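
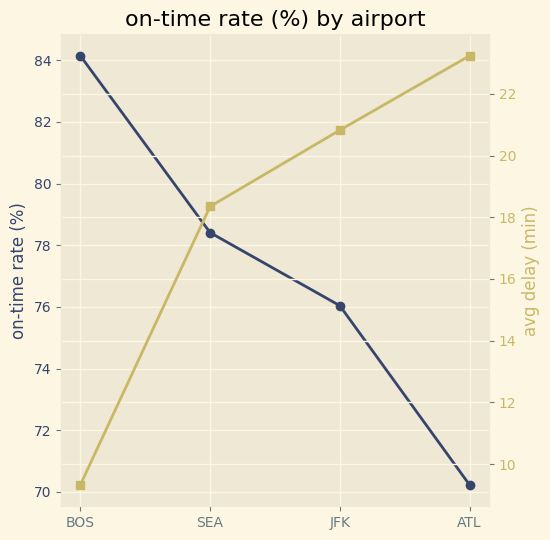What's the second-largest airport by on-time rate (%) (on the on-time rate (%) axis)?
Top 3 (on the on-time rate (%) axis): BOS ≈ 84, SEA ≈ 78, JFK ≈ 76.

SEA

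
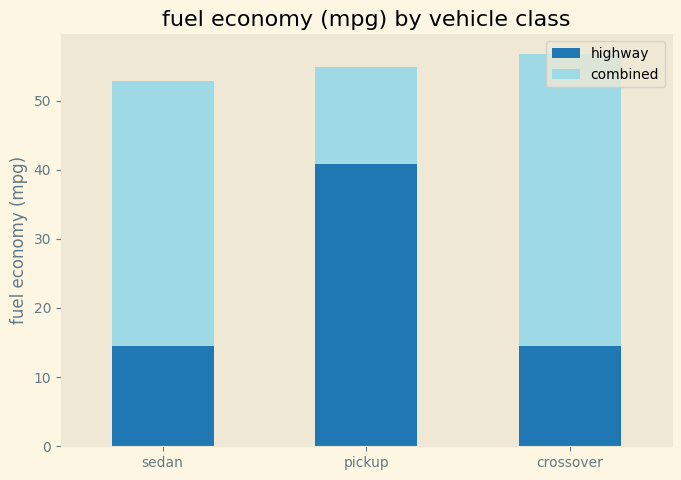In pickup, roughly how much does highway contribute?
≈ 40

highway top ≈ 40, bottom ≈ 0; segment ≈ 40.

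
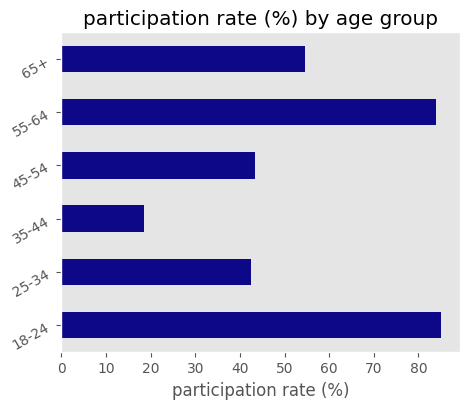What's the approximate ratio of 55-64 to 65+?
55-64 ≈ 80, 65+ ≈ 50; 80/50 ≈ 1.6.

≈ 1.6×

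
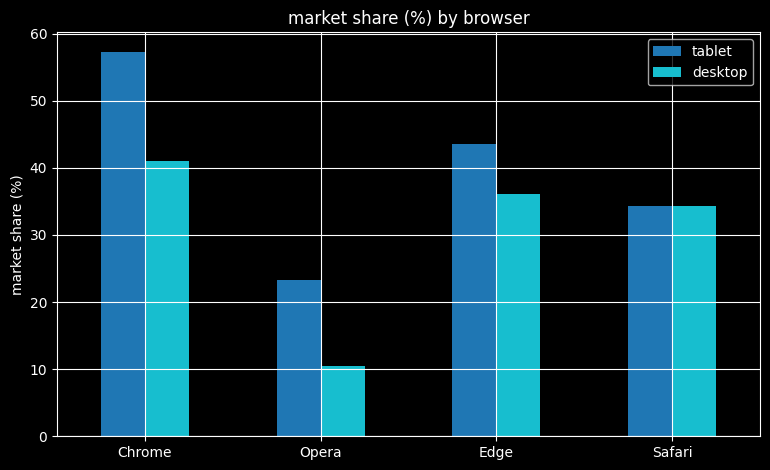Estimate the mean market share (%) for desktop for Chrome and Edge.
(40 + 35) / 2 ≈ 38.

≈ 38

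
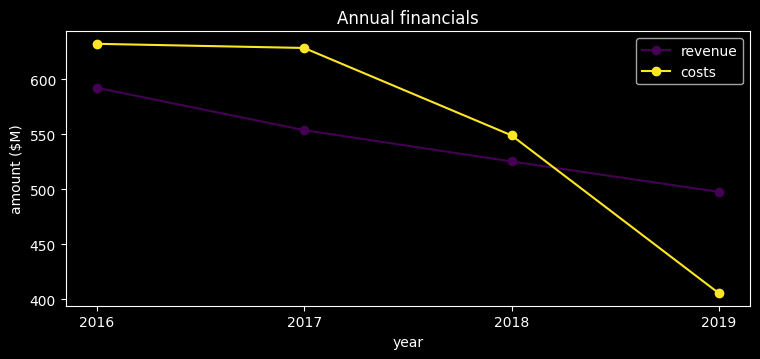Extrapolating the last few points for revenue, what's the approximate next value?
Last three: 560, 520, 500 → slope ≈ -30/step → next ≈ 470.

≈ 470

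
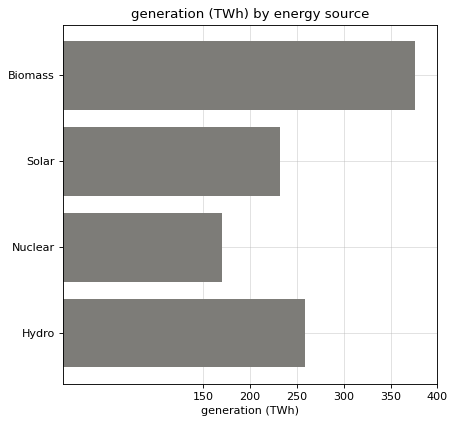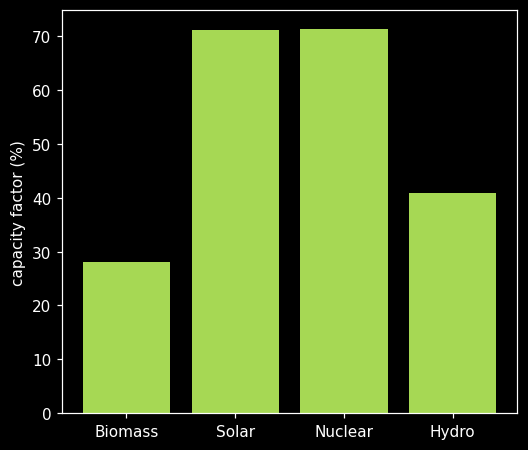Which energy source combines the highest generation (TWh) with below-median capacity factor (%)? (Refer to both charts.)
Biomass

Chart 2 median capacity factor (%) ≈ 60; below-median energy sources: Biomass, Hydro. Among those, Biomass has the highest generation (TWh) (≈ 400).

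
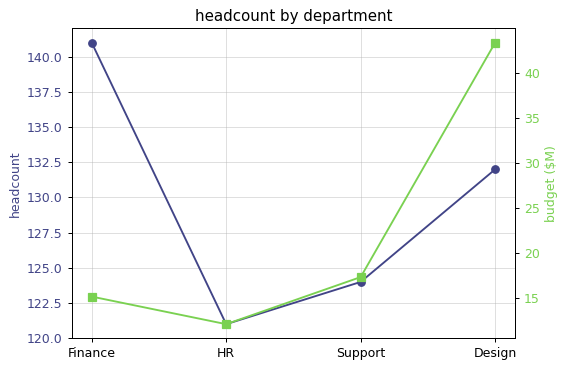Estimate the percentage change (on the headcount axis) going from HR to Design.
≈ +10%

HR ≈ 120, Design ≈ 132; (132 − 120) / 120 ≈ +10%.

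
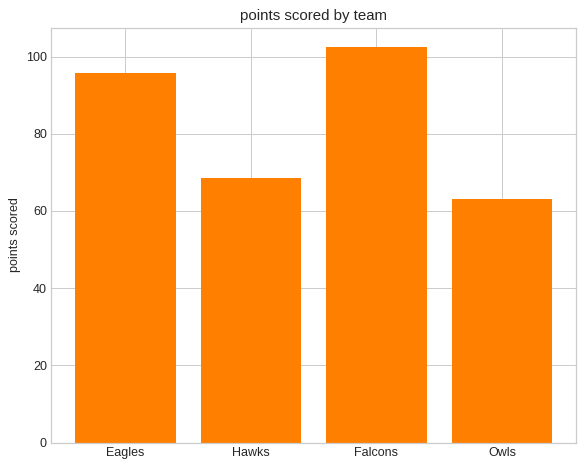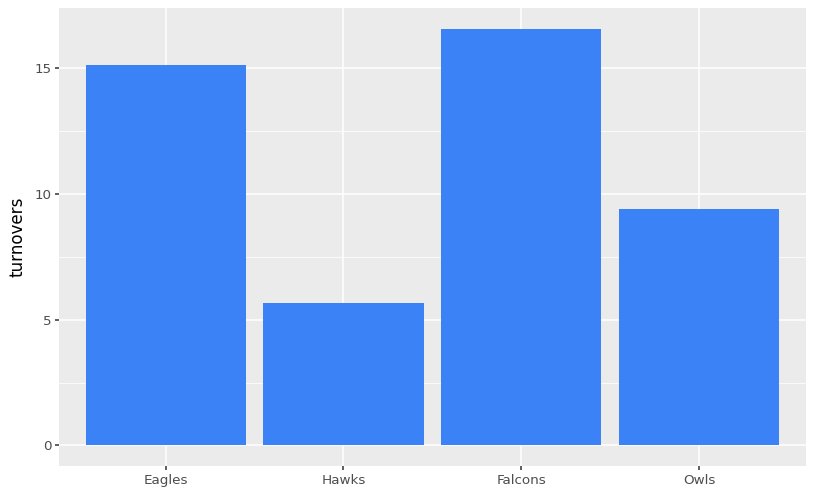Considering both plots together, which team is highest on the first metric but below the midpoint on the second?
Hawks

Chart 2 median turnovers ≈ 12; below-median teams: Hawks, Owls. Among those, Hawks has the highest points scored (≈ 70).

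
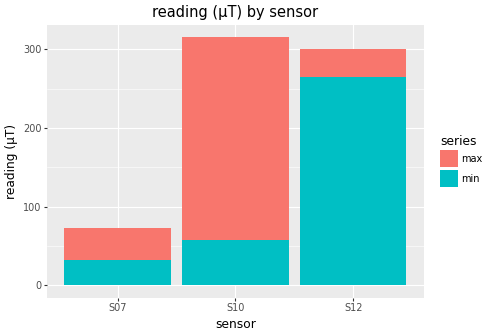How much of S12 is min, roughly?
≈ 250

min top ≈ 250, bottom ≈ 0; segment ≈ 250.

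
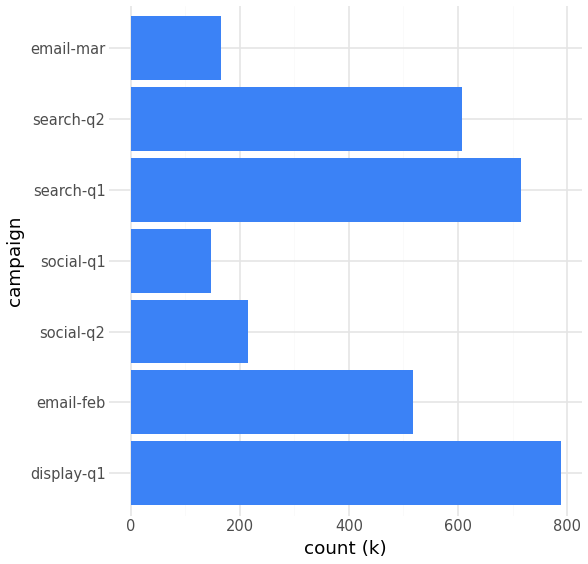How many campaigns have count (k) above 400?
Above 400: display-q1, email-feb, search-q1, search-q2.

4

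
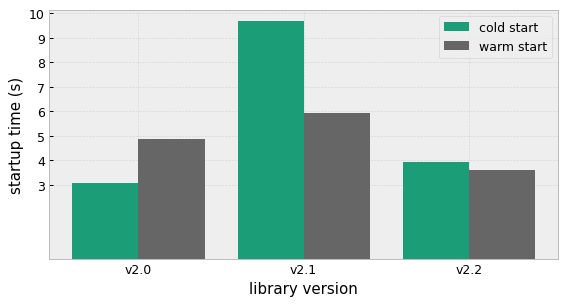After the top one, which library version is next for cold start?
v2.2

Top 3 for cold start: v2.1 ≈ 10, v2.2 ≈ 4, v2.0 ≈ 3.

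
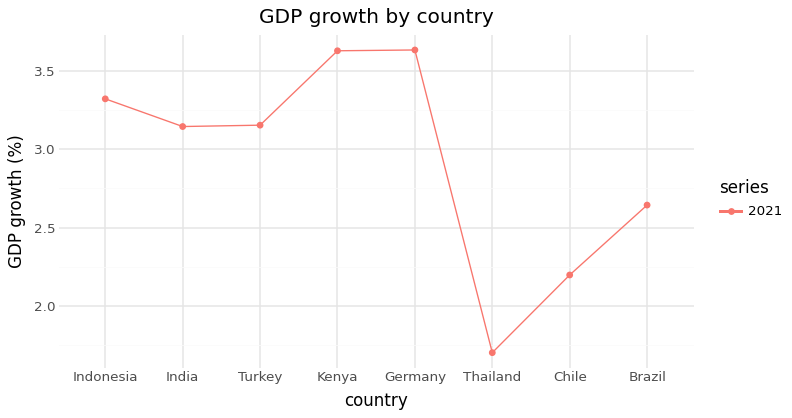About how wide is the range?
Max Germany ≈ 3.6, min Thailand ≈ 1.8; range ≈ 1.8.

≈ 1.8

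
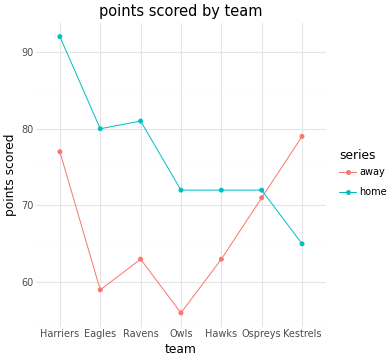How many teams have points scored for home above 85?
Above 85: Harriers.

1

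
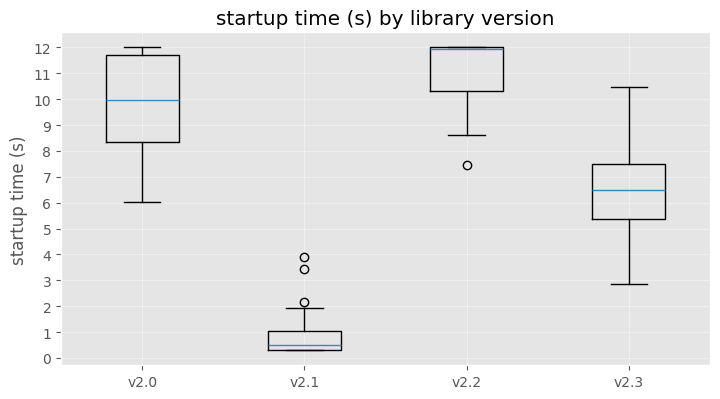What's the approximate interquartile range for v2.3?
≈ 2

Q3 ≈ 7, Q1 ≈ 5; IQR ≈ 2.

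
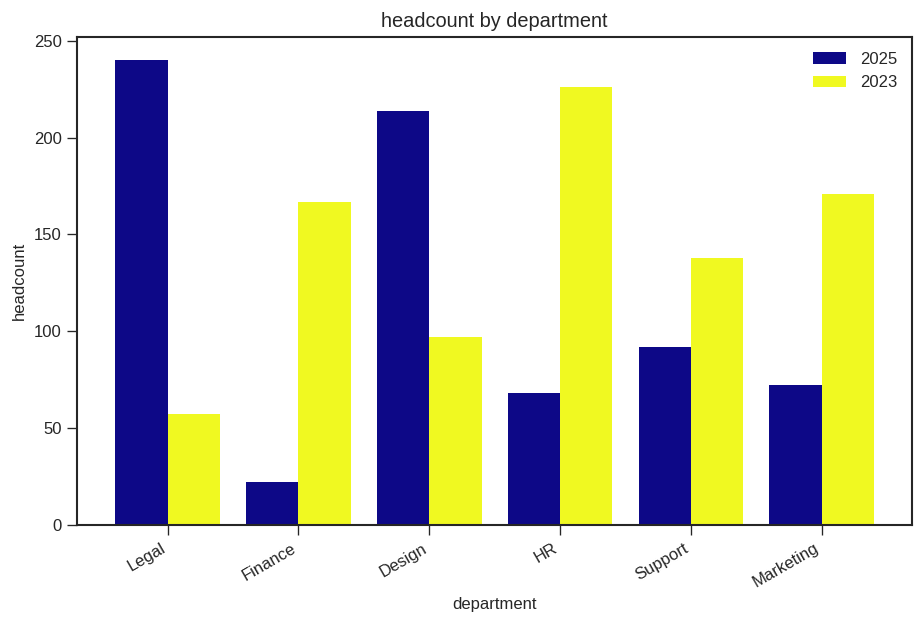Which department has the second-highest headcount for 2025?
Top 3 for 2025: Legal ≈ 240, Design ≈ 220, Support ≈ 100.

Design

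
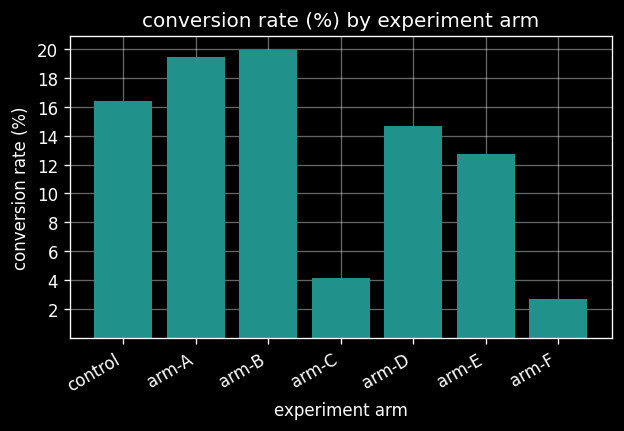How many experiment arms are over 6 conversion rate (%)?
5

Above 6: control, arm-A, arm-B, arm-D, arm-E.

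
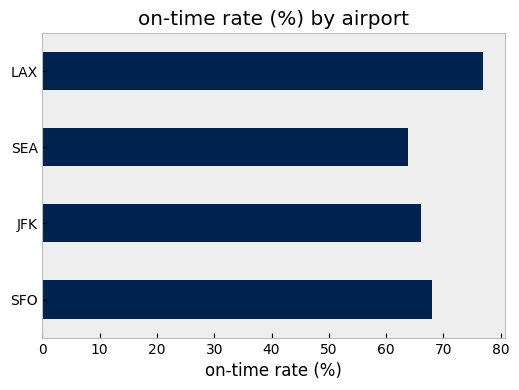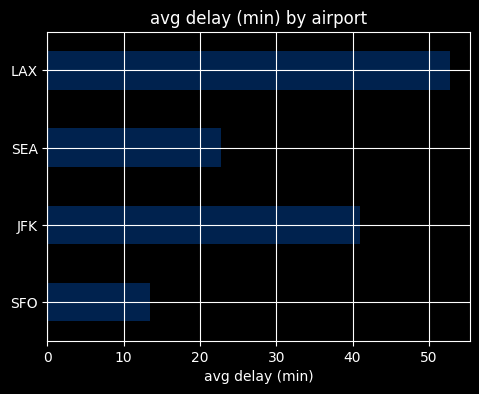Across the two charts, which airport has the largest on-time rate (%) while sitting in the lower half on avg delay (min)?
SFO

Chart 2 median avg delay (min) ≈ 30; below-median airports: SFO, SEA. Among those, SFO has the highest on-time rate (%) (≈ 70).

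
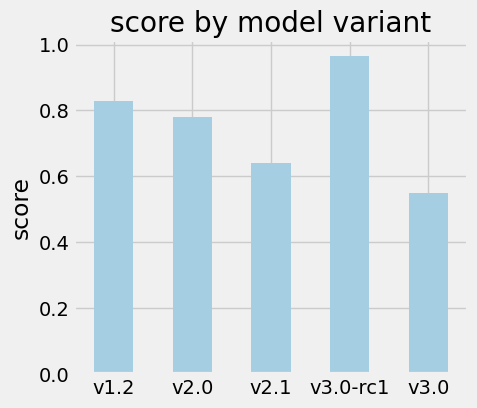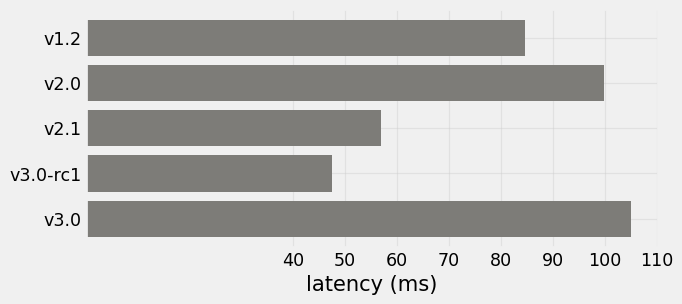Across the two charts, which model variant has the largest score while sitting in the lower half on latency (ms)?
v3.0-rc1

Chart 2 median latency (ms) ≈ 80; below-median model variants: v2.1, v3.0-rc1. Among those, v3.0-rc1 has the highest score (≈ 1).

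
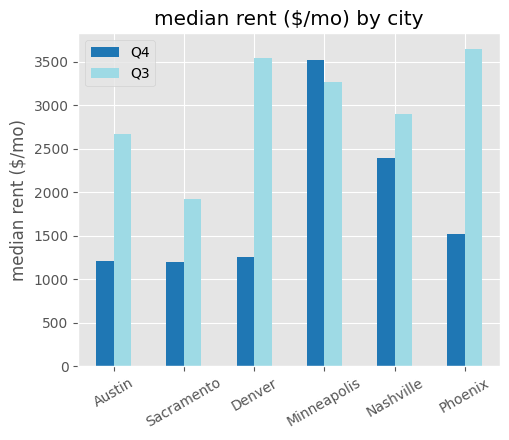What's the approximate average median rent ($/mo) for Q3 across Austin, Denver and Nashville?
(2500 + 3500 + 3000) / 3 ≈ 3000.

≈ 3000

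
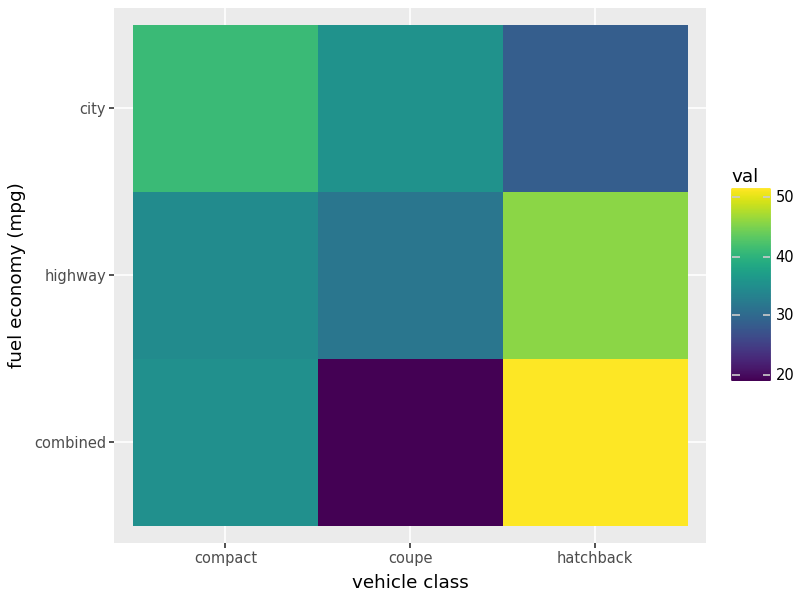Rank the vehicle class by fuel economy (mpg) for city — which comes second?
coupe

Top 3 for city: compact ≈ 40, coupe ≈ 35, hatchback ≈ 30.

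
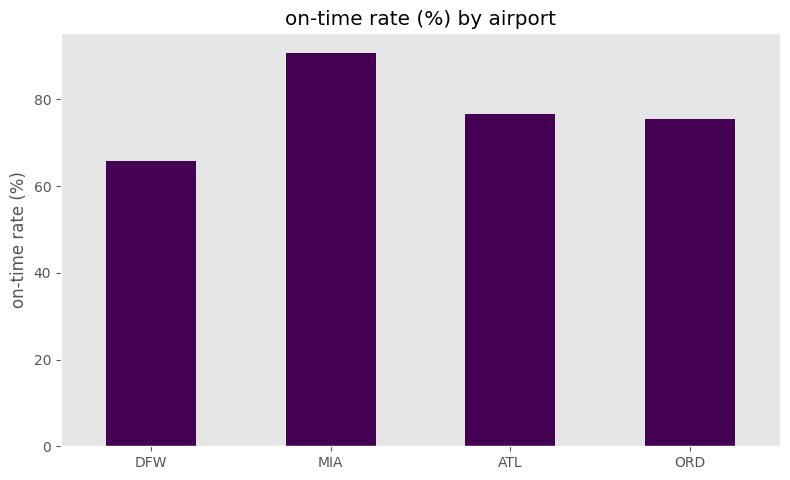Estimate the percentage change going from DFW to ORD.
≈ +14.3%

DFW ≈ 70, ORD ≈ 80; (80 − 70) / 70 ≈ +14.3%.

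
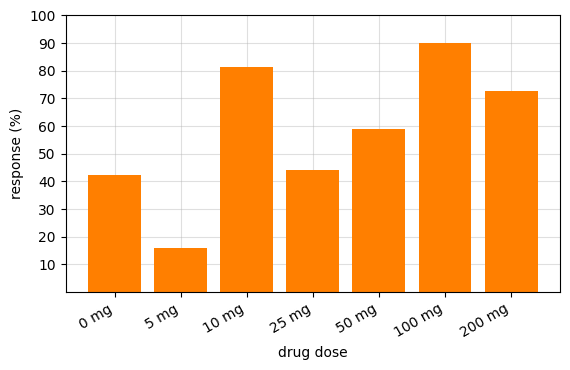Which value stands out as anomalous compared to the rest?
5 mg ≈ 20; the rest sit between ≈ 40 and ≈ 90.

5 mg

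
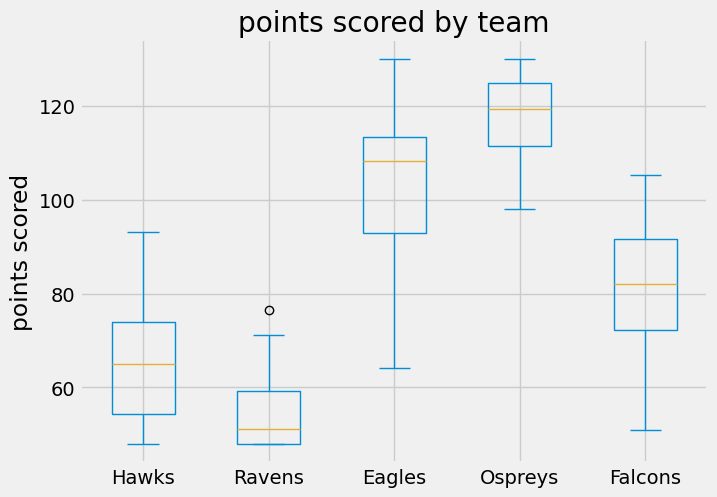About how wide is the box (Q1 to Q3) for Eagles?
≈ 20

Q3 ≈ 110, Q1 ≈ 90; IQR ≈ 20.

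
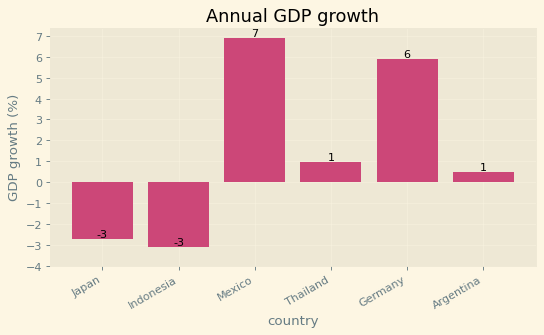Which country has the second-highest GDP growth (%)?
Germany

Top 3: Mexico ≈ 7, Germany ≈ 6, Thailand ≈ 1.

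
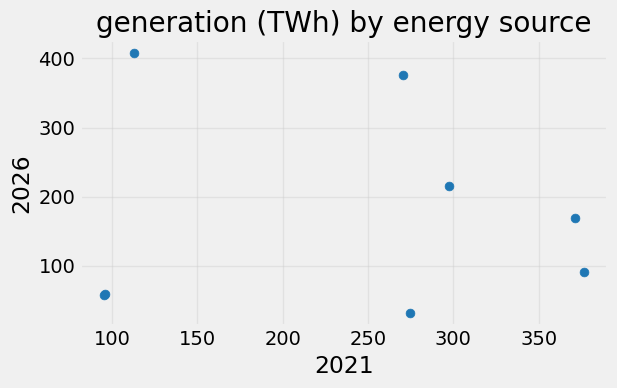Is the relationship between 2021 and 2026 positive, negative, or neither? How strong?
no clear correlation

Points are roughly uncorrelated; weak (|r| ≈ 0.0).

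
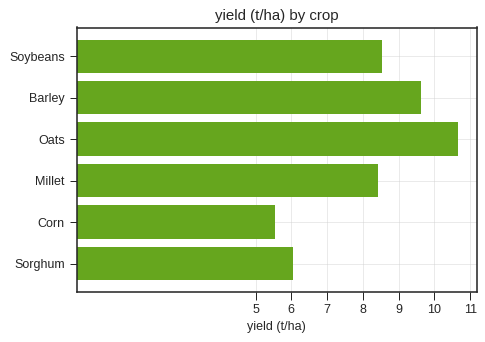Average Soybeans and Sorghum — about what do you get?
(9 + 6) / 2 ≈ 8.

≈ 8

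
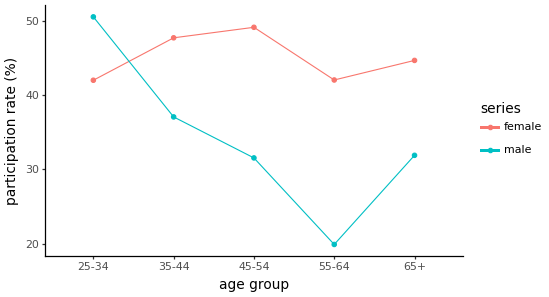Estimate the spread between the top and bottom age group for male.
Max 25-34 ≈ 50, min 55-64 ≈ 20; range ≈ 30.

≈ 30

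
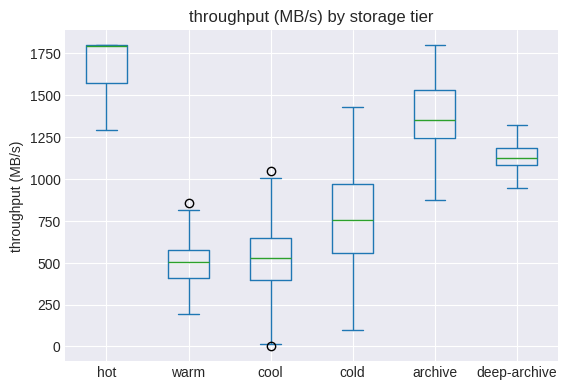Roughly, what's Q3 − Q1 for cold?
Q3 ≈ 1000, Q1 ≈ 600; IQR ≈ 400.

≈ 400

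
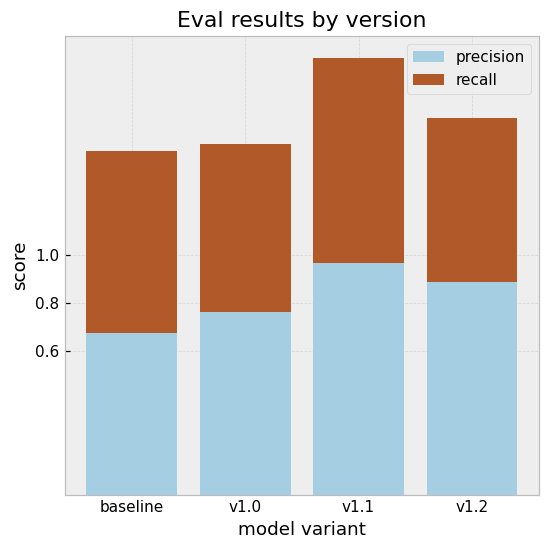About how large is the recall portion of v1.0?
≈ 0.6

recall top ≈ 1.4, bottom ≈ 0.8; segment ≈ 0.6.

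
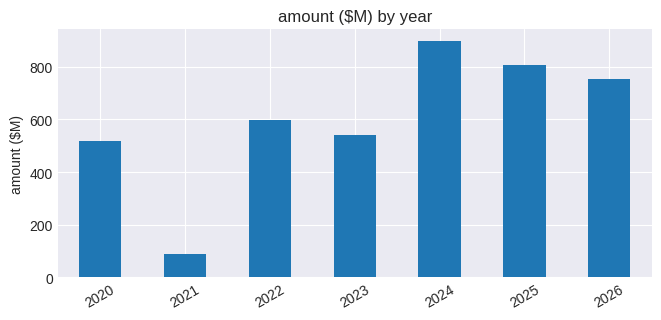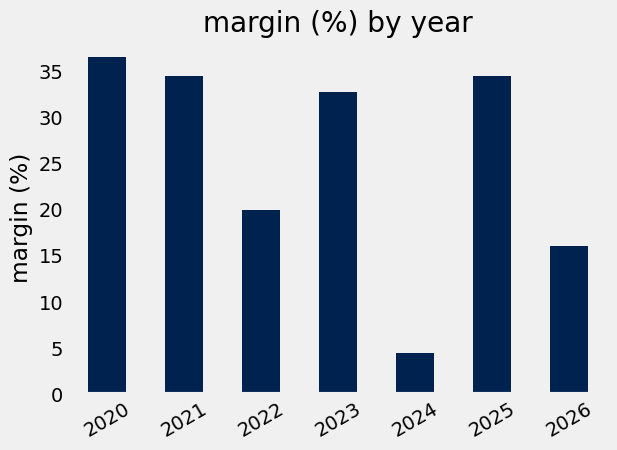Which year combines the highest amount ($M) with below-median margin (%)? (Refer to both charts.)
2024

Chart 2 median margin (%) ≈ 35; below-median years: 2022, 2024, 2026. Among those, 2024 has the highest amount ($M) (≈ 900).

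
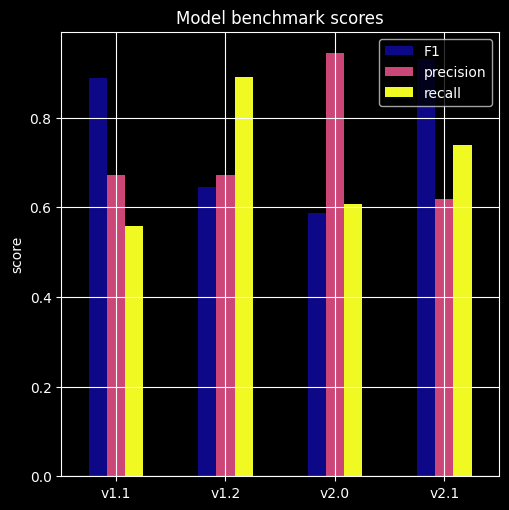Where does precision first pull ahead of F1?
v1.2

v1.1: precision ≈ 0.7 vs F1 ≈ 0.9 (not yet); v1.2: precision ≈ 0.7 vs F1 ≈ 0.6 (first crossover).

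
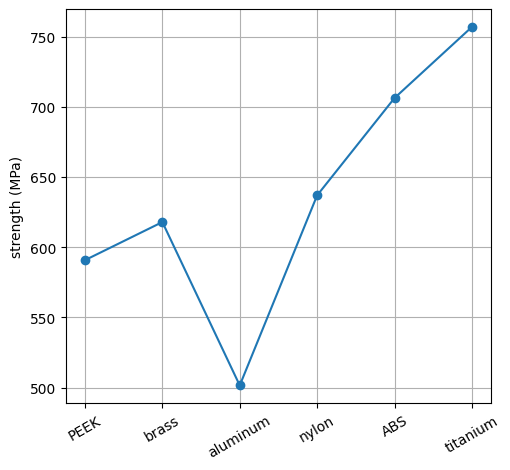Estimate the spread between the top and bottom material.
≈ 250

Max titanium ≈ 750, min aluminum ≈ 500; range ≈ 250.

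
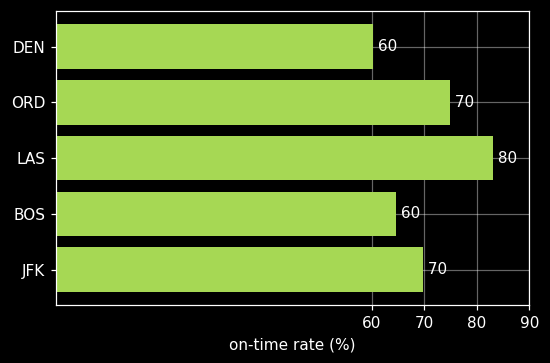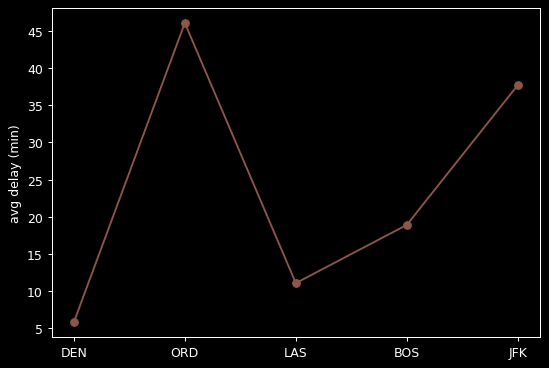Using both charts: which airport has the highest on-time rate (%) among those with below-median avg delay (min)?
LAS

Chart 2 median avg delay (min) ≈ 20; below-median airports: DEN, LAS. Among those, LAS has the highest on-time rate (%) (≈ 80).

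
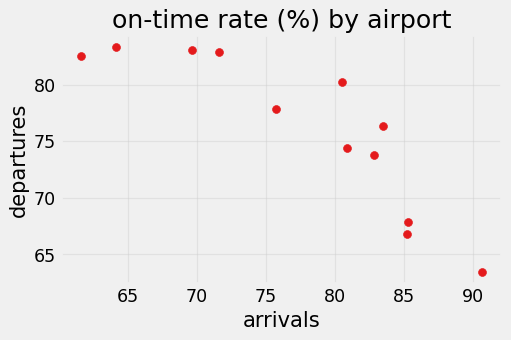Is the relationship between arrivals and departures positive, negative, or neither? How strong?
Points are negatively correlated; strong (|r| ≈ 0.9).

negative, strong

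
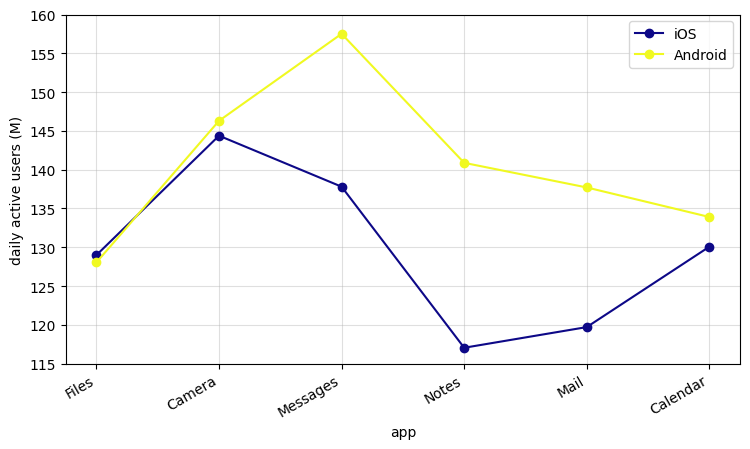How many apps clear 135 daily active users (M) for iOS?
2

Above 135: Camera, Messages.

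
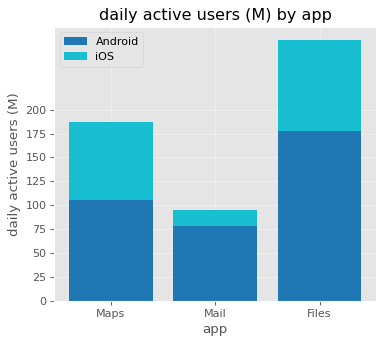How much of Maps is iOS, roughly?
iOS top ≈ 175, bottom ≈ 100; segment ≈ 75.

≈ 75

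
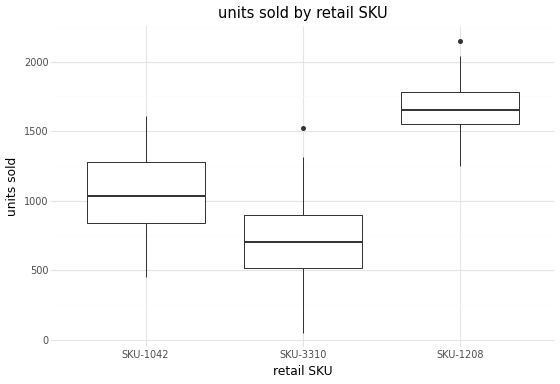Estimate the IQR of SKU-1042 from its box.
Q3 ≈ 1300, Q1 ≈ 800; IQR ≈ 500.

≈ 500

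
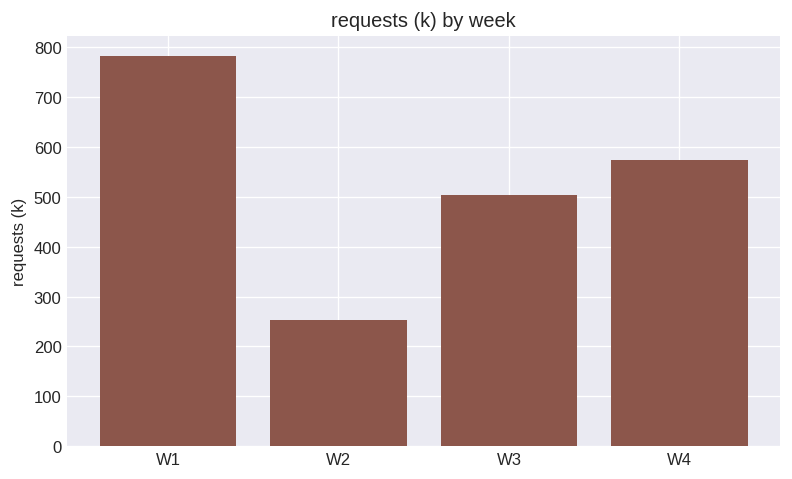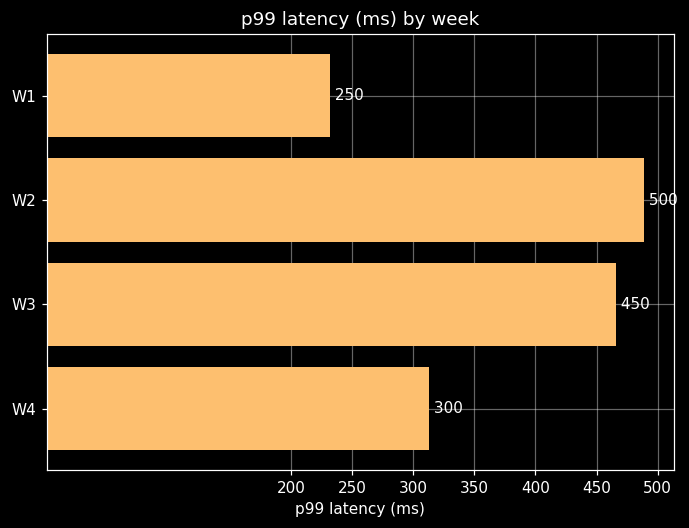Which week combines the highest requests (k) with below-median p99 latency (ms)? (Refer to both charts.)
Chart 2 median p99 latency (ms) ≈ 400; below-median weeks: W1, W4. Among those, W1 has the highest requests (k) (≈ 800).

W1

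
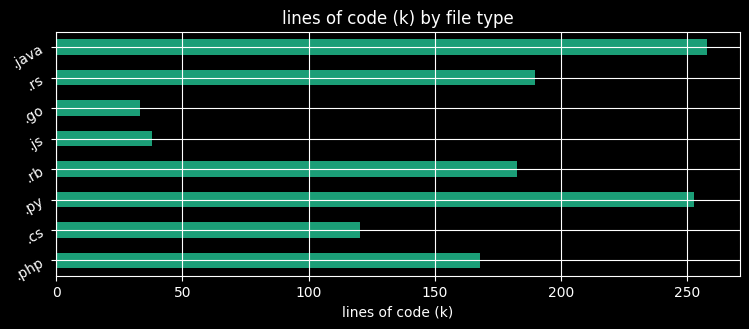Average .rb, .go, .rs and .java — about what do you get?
(175 + 25 + 200 + 250) / 4 ≈ 162.

≈ 162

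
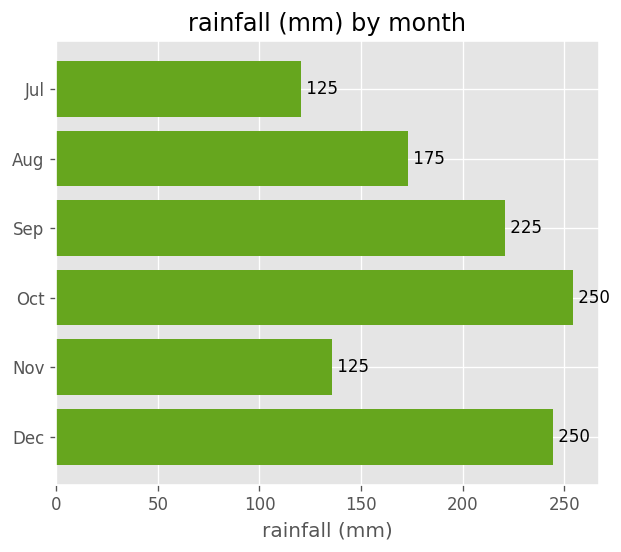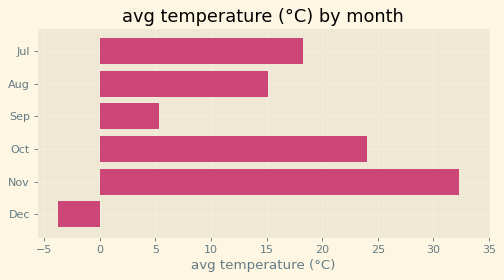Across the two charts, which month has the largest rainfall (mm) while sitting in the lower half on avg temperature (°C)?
Dec

Chart 2 median avg temperature (°C) ≈ 15; below-median months: Aug, Sep, Dec. Among those, Dec has the highest rainfall (mm) (≈ 250).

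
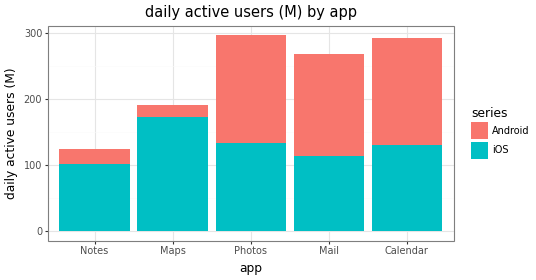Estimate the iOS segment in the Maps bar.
≈ 175

iOS top ≈ 175, bottom ≈ 0; segment ≈ 175.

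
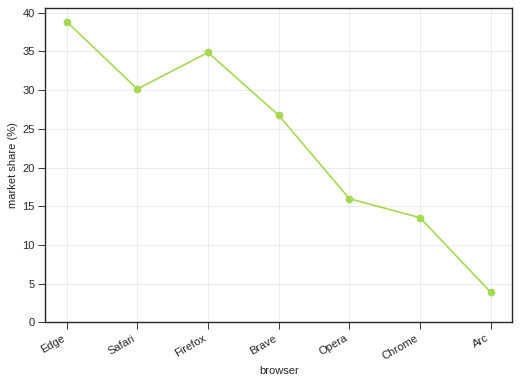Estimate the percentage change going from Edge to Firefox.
≈ -12.5%

Edge ≈ 40, Firefox ≈ 35; (35 − 40) / 40 ≈ -12.5%.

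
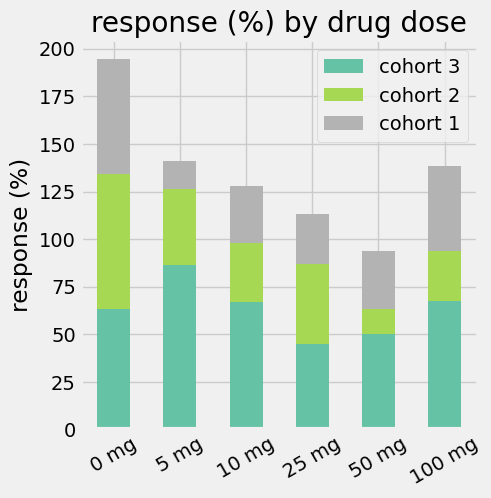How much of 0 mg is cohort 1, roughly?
≈ 60

cohort 1 top ≈ 200, bottom ≈ 140; segment ≈ 60.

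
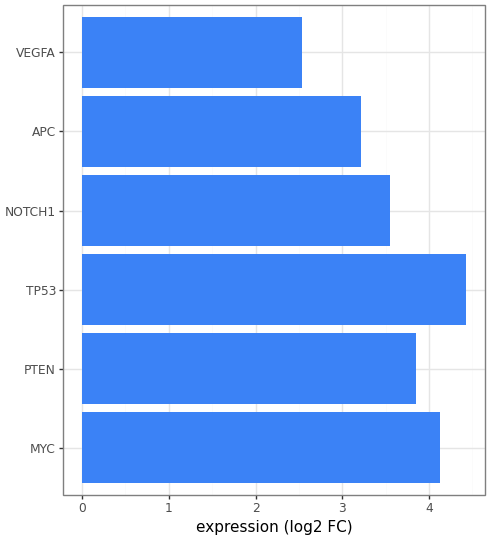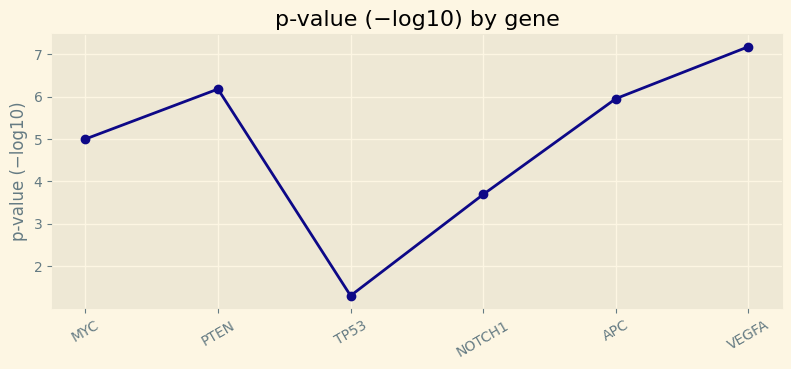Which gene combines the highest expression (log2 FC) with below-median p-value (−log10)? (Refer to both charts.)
Chart 2 median p-value (−log10) ≈ 5; below-median genes: MYC, TP53, NOTCH1. Among those, TP53 has the highest expression (log2 FC) (≈ 4.5).

TP53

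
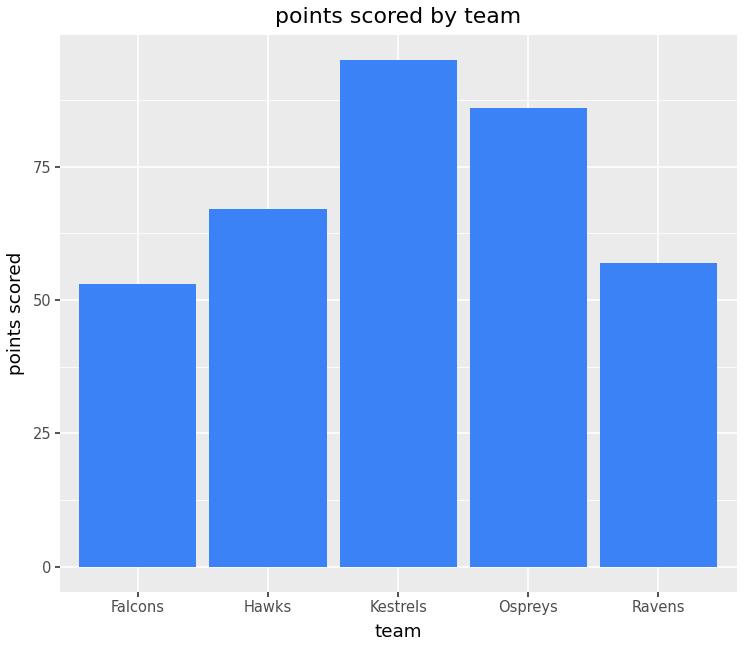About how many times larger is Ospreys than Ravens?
≈ 1.5×

Ospreys ≈ 90, Ravens ≈ 60; 90/60 ≈ 1.5.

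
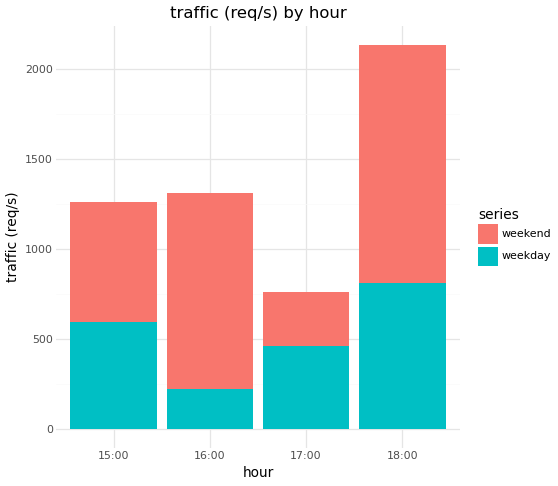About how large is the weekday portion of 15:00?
weekday top ≈ 600, bottom ≈ 0; segment ≈ 600.

≈ 600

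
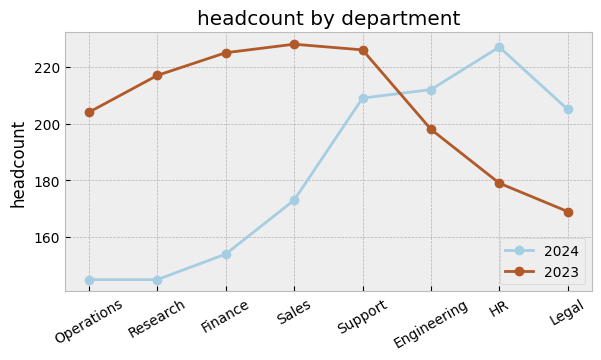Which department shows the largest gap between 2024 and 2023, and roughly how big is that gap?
Research, ≈ 80

Research: 2024 ≈ 140, 2023 ≈ 220 → gap ≈ 80. Next-largest (Finance) is only ≈ 70.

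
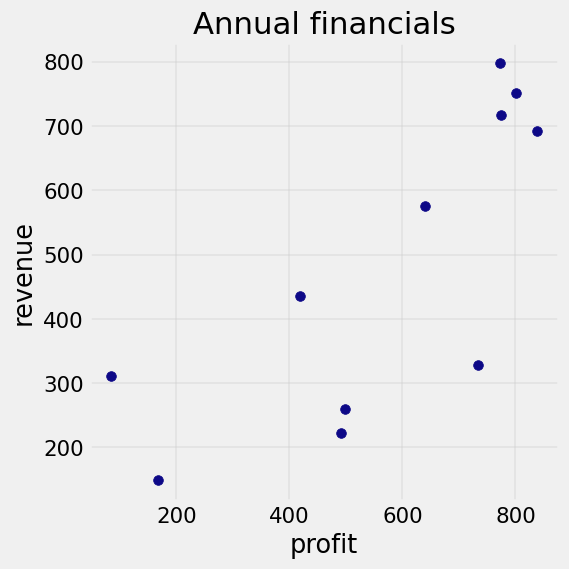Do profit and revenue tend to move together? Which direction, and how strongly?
positive, strong

Points are positively correlated; strong (|r| ≈ 0.8).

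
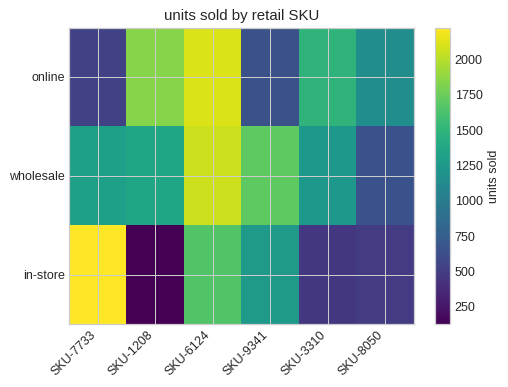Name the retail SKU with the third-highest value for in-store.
SKU-9341

Top 4 for in-store: SKU-7733 ≈ 2200, SKU-6124 ≈ 1600, SKU-9341 ≈ 1200, SKU-8050 ≈ 400.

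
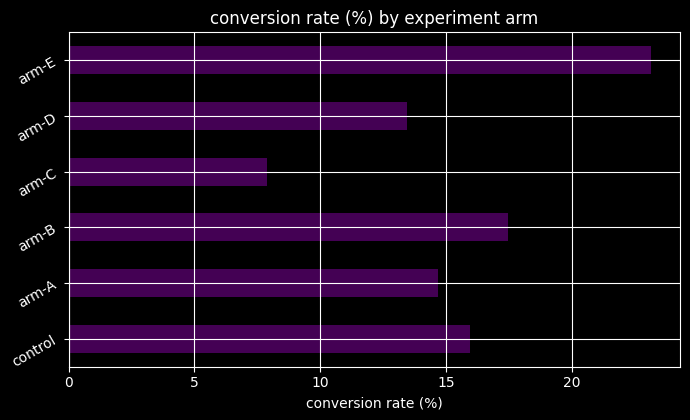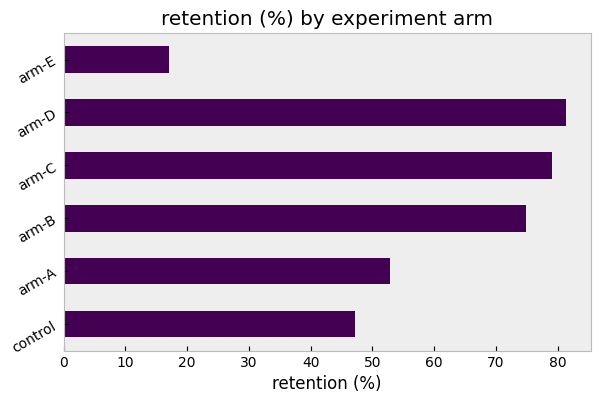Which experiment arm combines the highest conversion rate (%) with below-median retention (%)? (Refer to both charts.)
Chart 2 median retention (%) ≈ 60; below-median experiment arms: control, arm-A, arm-E. Among those, arm-E has the highest conversion rate (%) (≈ 25).

arm-E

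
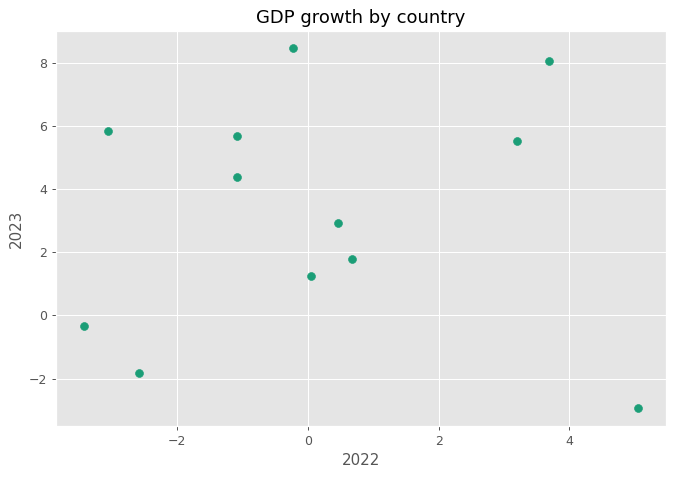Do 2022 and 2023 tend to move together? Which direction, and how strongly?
no clear correlation

Points are roughly uncorrelated; weak (|r| ≈ 0.0).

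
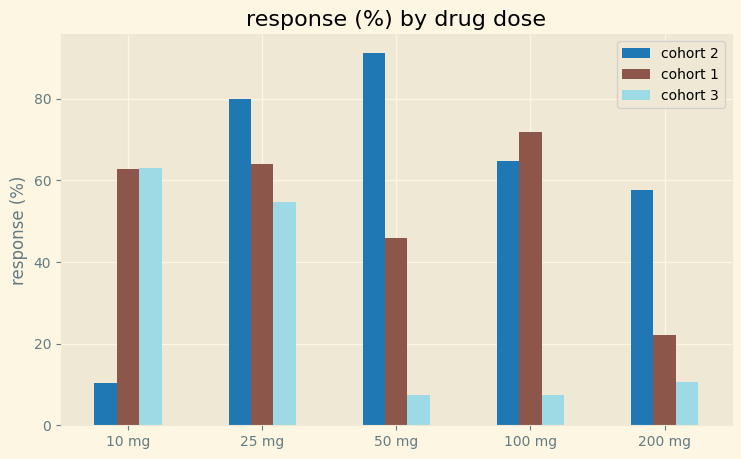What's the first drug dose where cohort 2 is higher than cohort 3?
10 mg: cohort 2 ≈ 10 vs cohort 3 ≈ 60 (not yet); 25 mg: cohort 2 ≈ 80 vs cohort 3 ≈ 50 (first crossover).

25 mg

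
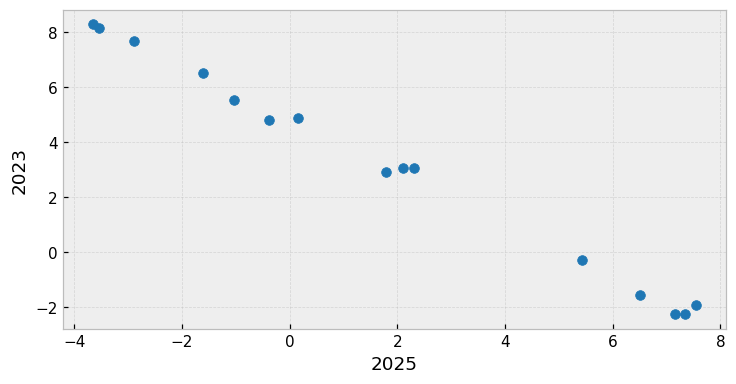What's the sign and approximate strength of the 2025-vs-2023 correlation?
negative, strong

Points are negatively correlated; strong (|r| ≈ 1.0).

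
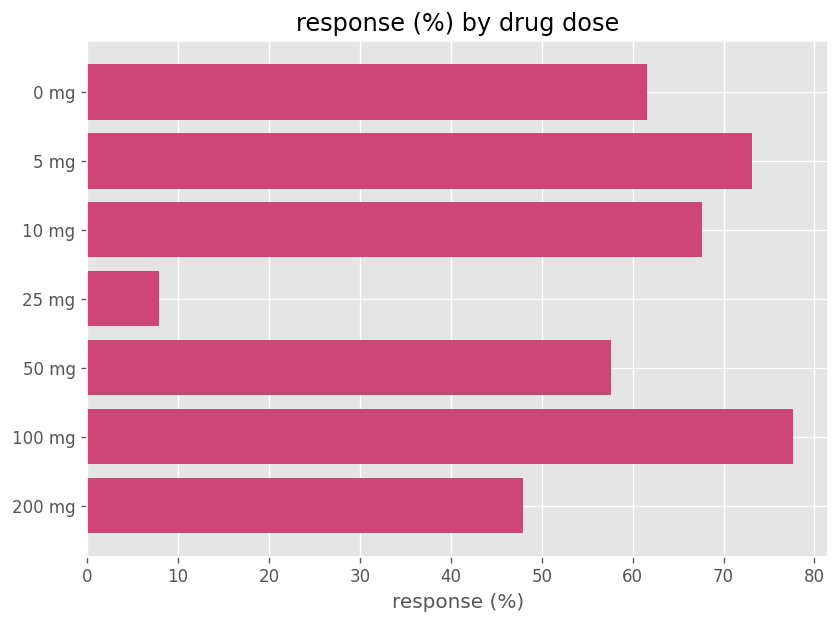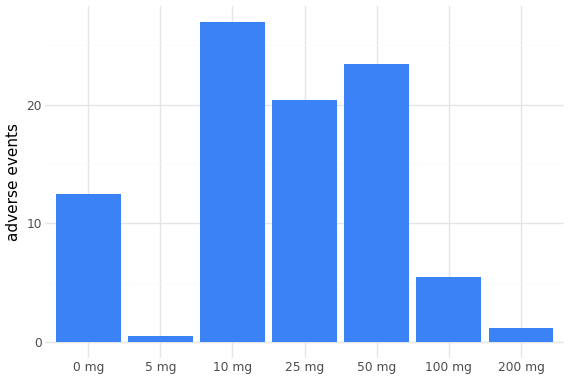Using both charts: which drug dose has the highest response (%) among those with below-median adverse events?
Chart 2 median adverse events ≈ 10; below-median drug doses: 5 mg, 100 mg, 200 mg. Among those, 100 mg has the highest response (%) (≈ 80).

100 mg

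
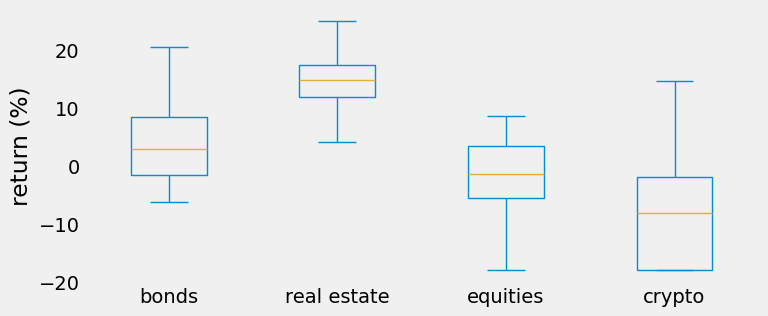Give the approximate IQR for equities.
Q3 ≈ 5, Q1 ≈ -5; IQR ≈ 10.

≈ 10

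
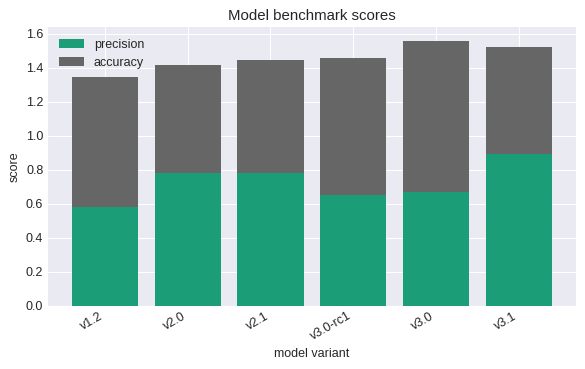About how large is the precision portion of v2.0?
≈ 0.8

precision top ≈ 0.8, bottom ≈ 0.0; segment ≈ 0.8.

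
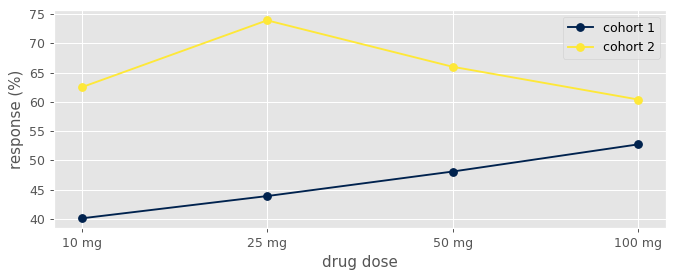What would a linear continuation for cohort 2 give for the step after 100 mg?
Last three: 75, 65, 60 → slope ≈ -7.5/step → next ≈ 52.5.

≈ 52.5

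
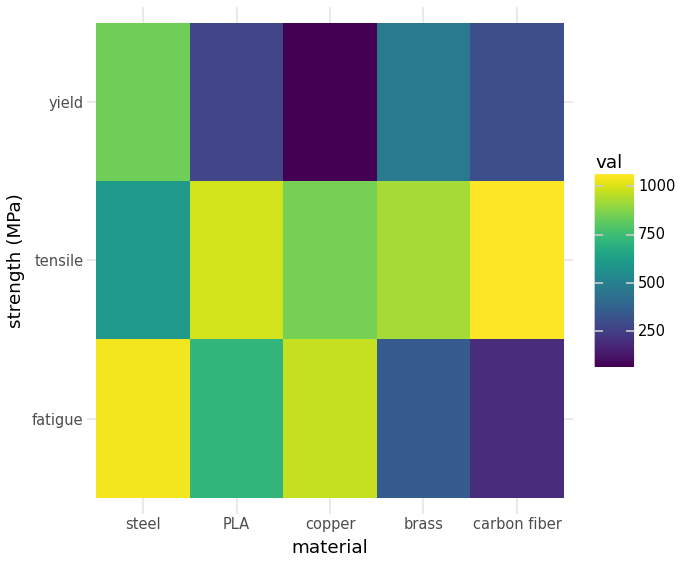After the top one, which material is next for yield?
brass

Top 3 for yield: steel ≈ 800, brass ≈ 500, carbon fiber ≈ 300.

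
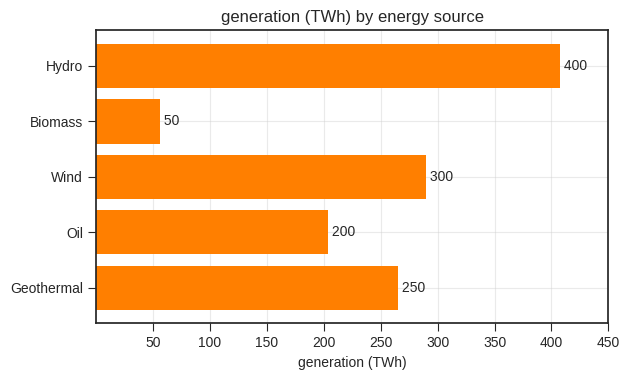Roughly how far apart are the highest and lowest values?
≈ 350

Max Hydro ≈ 400, min Biomass ≈ 50; range ≈ 350.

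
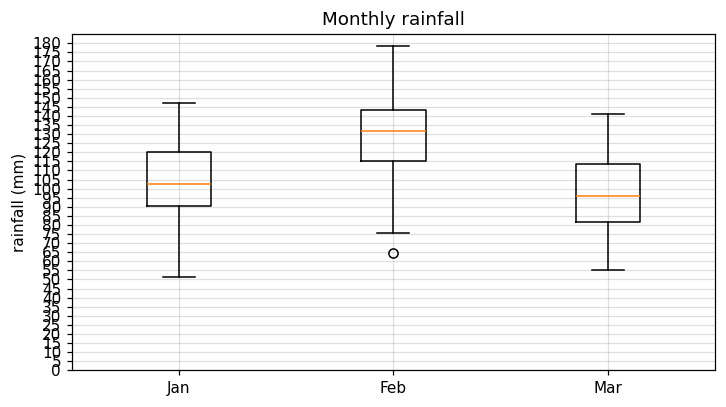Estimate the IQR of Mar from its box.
Q3 ≈ 115, Q1 ≈ 80; IQR ≈ 35.

≈ 35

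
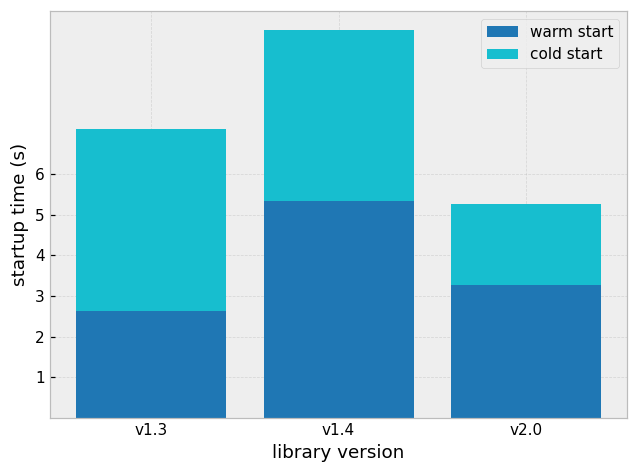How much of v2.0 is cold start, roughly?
cold start top ≈ 5, bottom ≈ 3; segment ≈ 2.

≈ 2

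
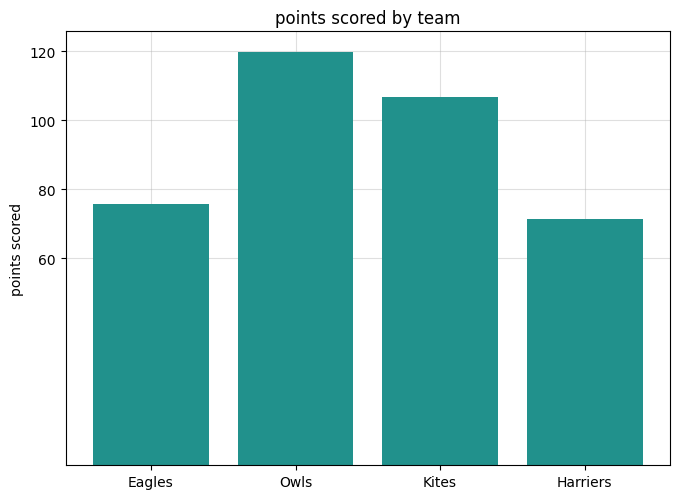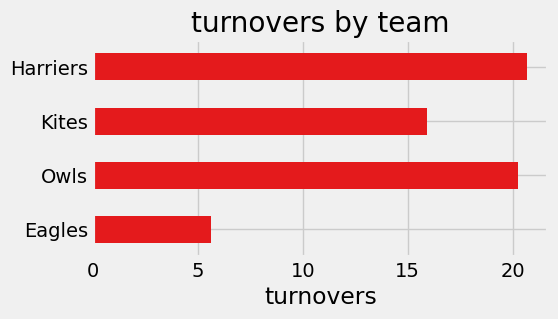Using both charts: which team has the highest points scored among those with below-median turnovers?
Chart 2 median turnovers ≈ 18; below-median teams: Eagles, Kites. Among those, Kites has the highest points scored (≈ 100).

Kites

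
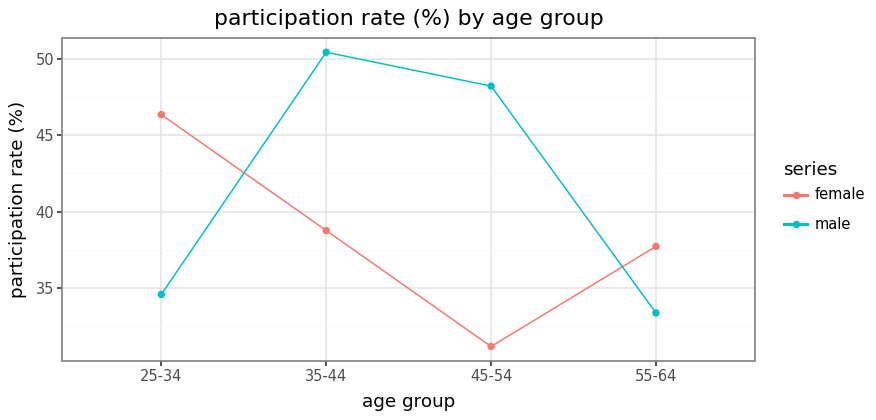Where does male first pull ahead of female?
25-34: male ≈ 34 vs female ≈ 46 (not yet); 35-44: male ≈ 50 vs female ≈ 38 (first crossover).

35-44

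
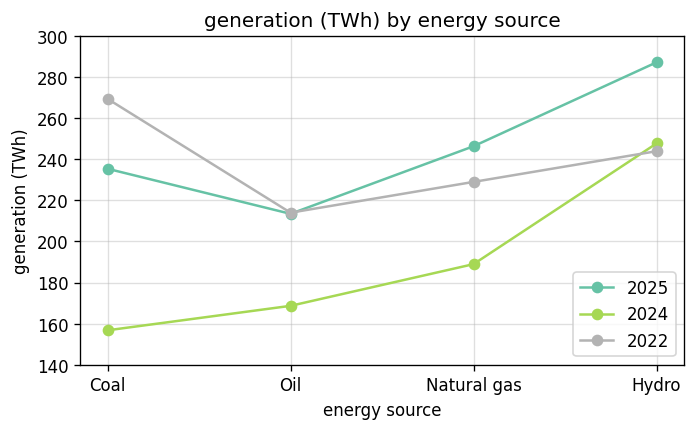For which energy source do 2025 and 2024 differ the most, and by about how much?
Coal, ≈ 80 TWh

Coal: 2025 ≈ 240, 2024 ≈ 160 → gap ≈ 80. Next-largest (Natural gas) is only ≈ 60.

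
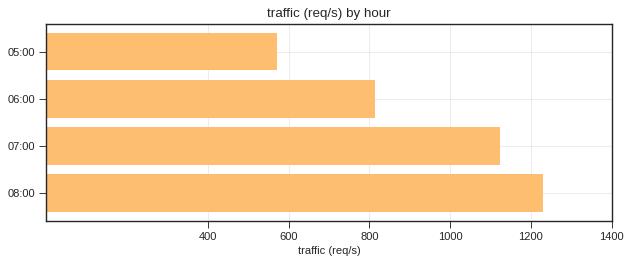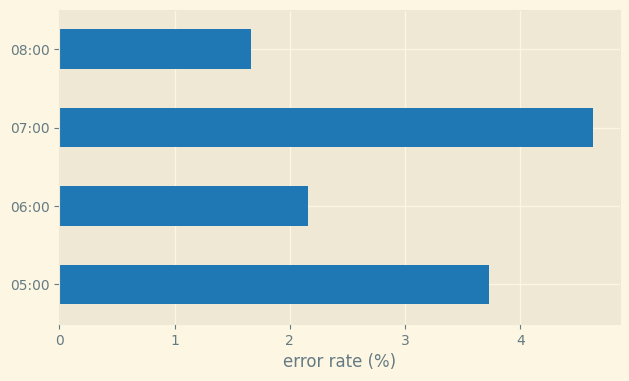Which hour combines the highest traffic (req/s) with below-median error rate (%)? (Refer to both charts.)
08:00

Chart 2 median error rate (%) ≈ 3; below-median hours: 06:00, 08:00. Among those, 08:00 has the highest traffic (req/s) (≈ 1200).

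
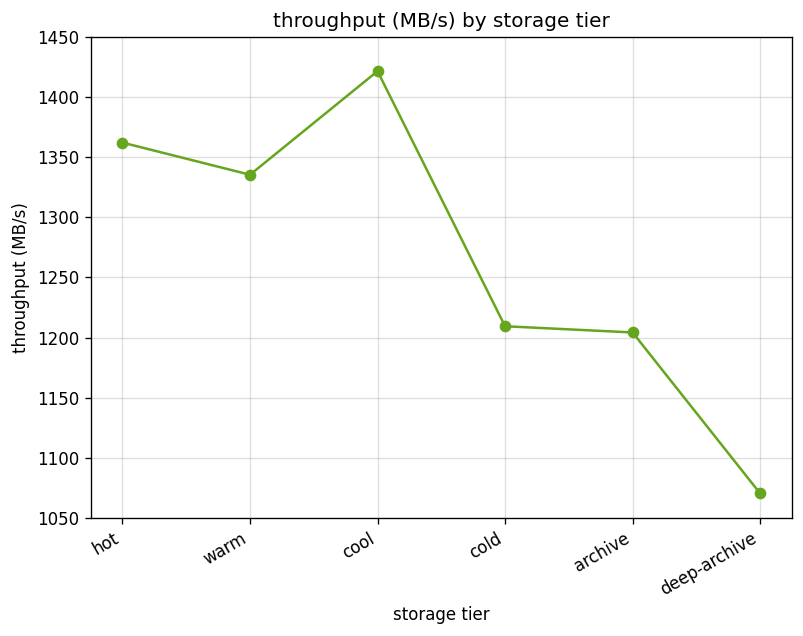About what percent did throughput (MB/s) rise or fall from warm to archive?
warm ≈ 1350, archive ≈ 1200; (1200 − 1350) / 1350 ≈ -11.1%.

≈ -11.1%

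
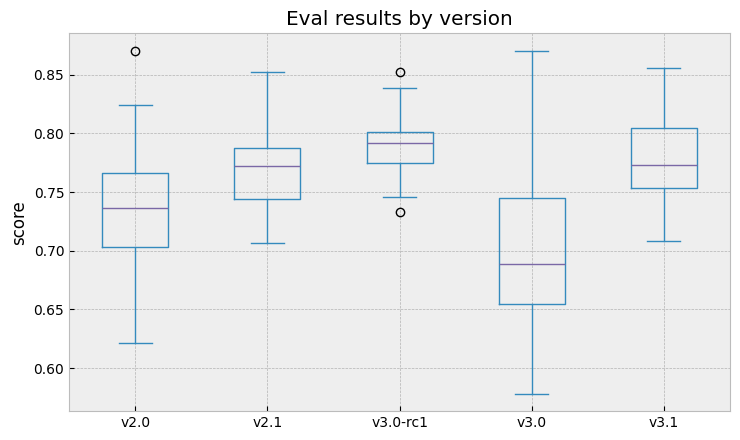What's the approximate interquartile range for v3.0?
Q3 ≈ 0.74, Q1 ≈ 0.65; IQR ≈ 0.09.

≈ 0.09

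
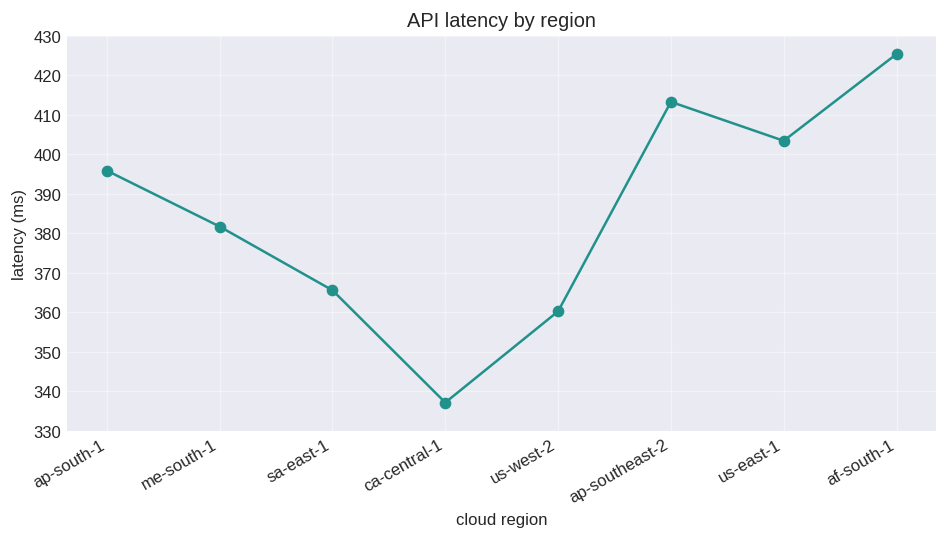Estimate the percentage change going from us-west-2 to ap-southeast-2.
us-west-2 ≈ 360, ap-southeast-2 ≈ 410; (410 − 360) / 360 ≈ +13.9%.

≈ +13.9%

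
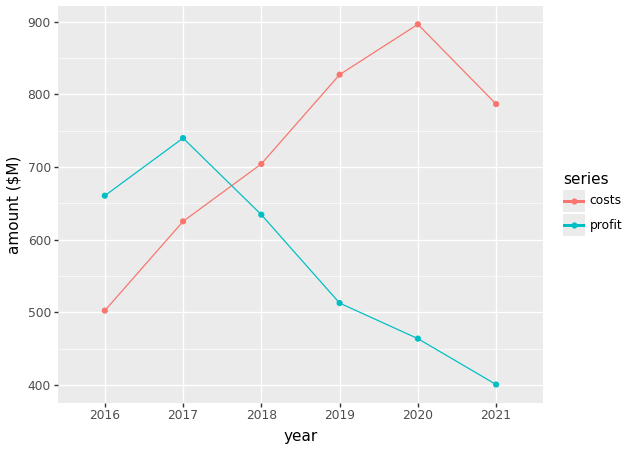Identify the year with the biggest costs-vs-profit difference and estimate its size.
2020, ≈ 450 $M

2020: costs ≈ 900, profit ≈ 450 → gap ≈ 450. Next-largest (2021) is only ≈ 400.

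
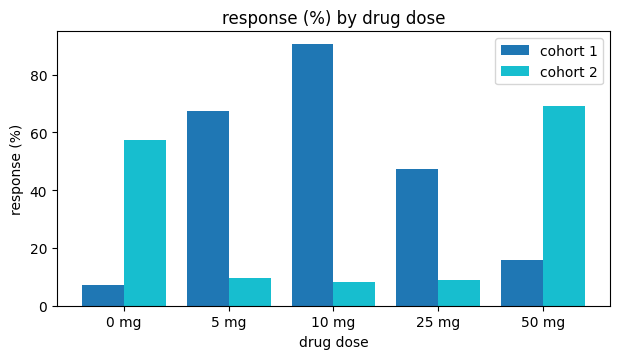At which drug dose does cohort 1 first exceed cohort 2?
5 mg

0 mg: cohort 1 ≈ 10 vs cohort 2 ≈ 60 (not yet); 5 mg: cohort 1 ≈ 70 vs cohort 2 ≈ 10 (first crossover).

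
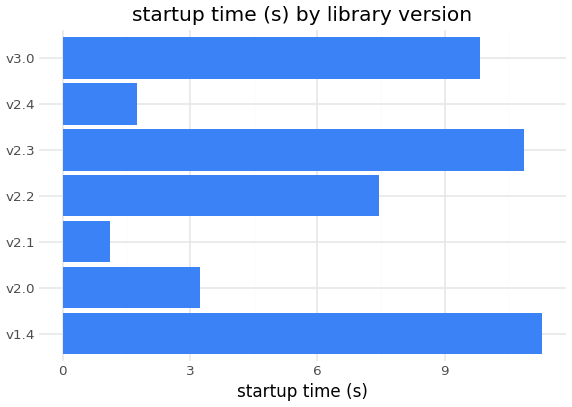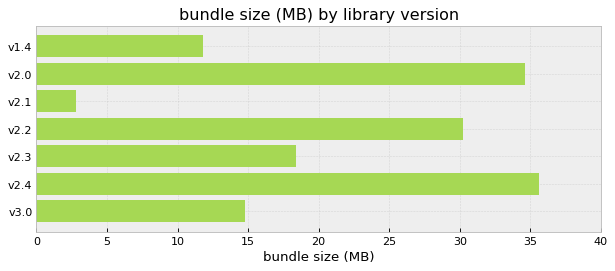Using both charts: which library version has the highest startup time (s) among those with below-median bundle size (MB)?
Chart 2 median bundle size (MB) ≈ 20; below-median library versions: v1.4, v2.1, v3.0. Among those, v1.4 has the highest startup time (s) (≈ 12).

v1.4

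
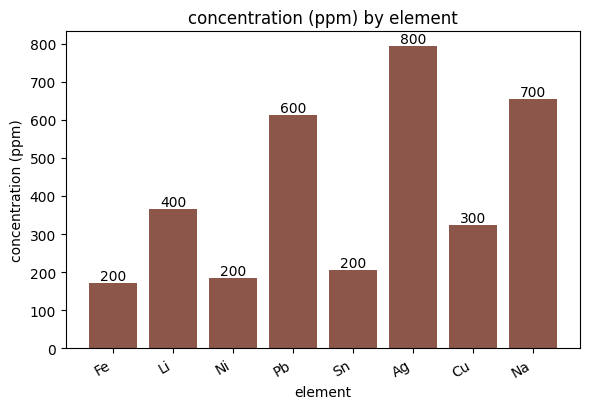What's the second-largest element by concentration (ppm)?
Top 3: Ag ≈ 800, Na ≈ 700, Pb ≈ 600.

Na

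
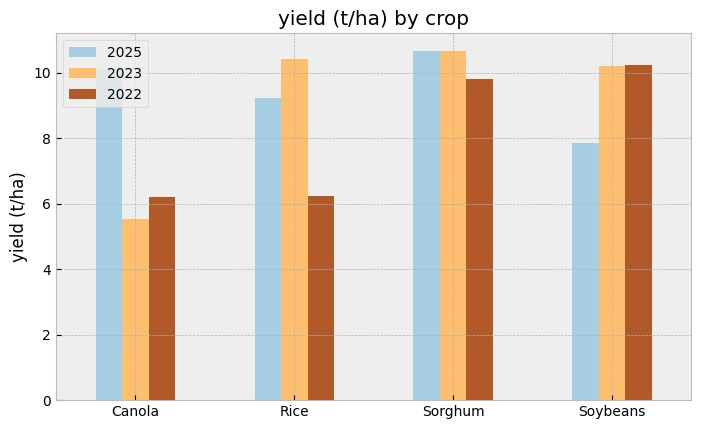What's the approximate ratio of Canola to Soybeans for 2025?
Canola ≈ 10, Soybeans ≈ 8; 10/8 ≈ 1.25.

≈ 1.25×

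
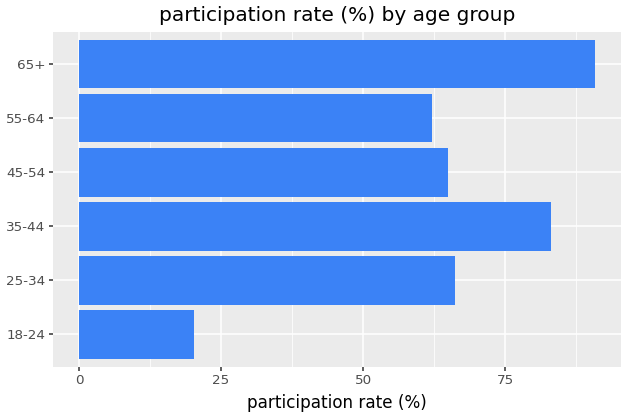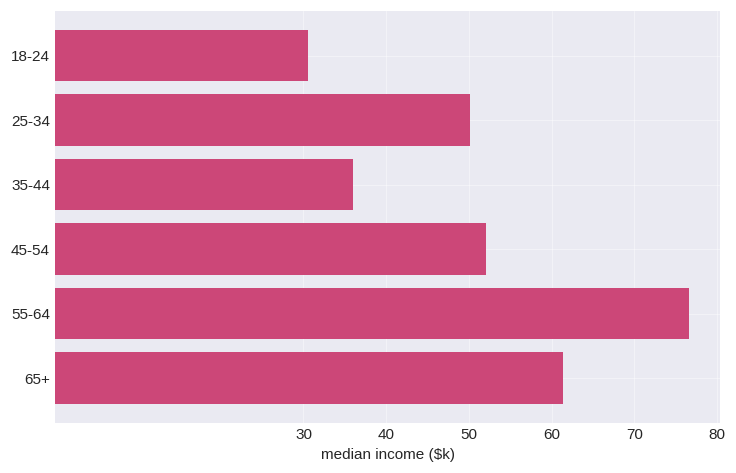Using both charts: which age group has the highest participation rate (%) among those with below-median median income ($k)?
35-44

Chart 2 median median income ($k) ≈ 50; below-median age groups: 18-24, 25-34, 35-44. Among those, 35-44 has the highest participation rate (%) (≈ 80).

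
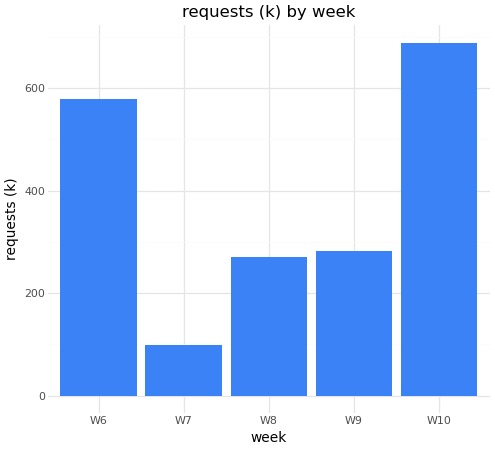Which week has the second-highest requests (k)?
Top 3: W10 ≈ 700, W6 ≈ 600, W9 ≈ 300.

W6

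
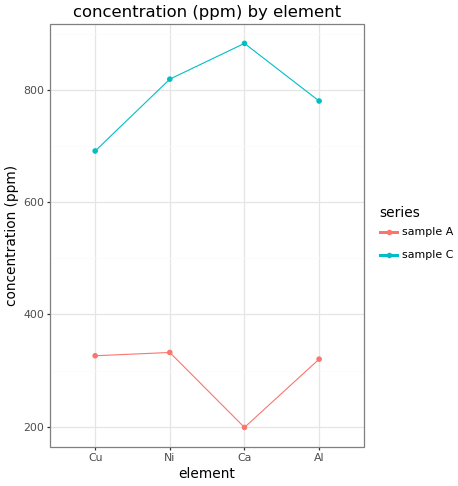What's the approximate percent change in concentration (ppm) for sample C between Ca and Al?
Ca ≈ 900, Al ≈ 800; (800 − 900) / 900 ≈ -11.1%.

≈ -11.1%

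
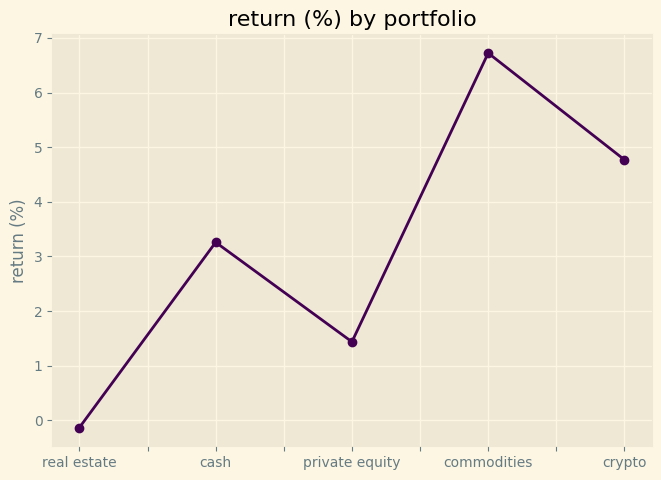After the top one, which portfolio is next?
crypto

Top 3: commodities ≈ 7, crypto ≈ 5, cash ≈ 3.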